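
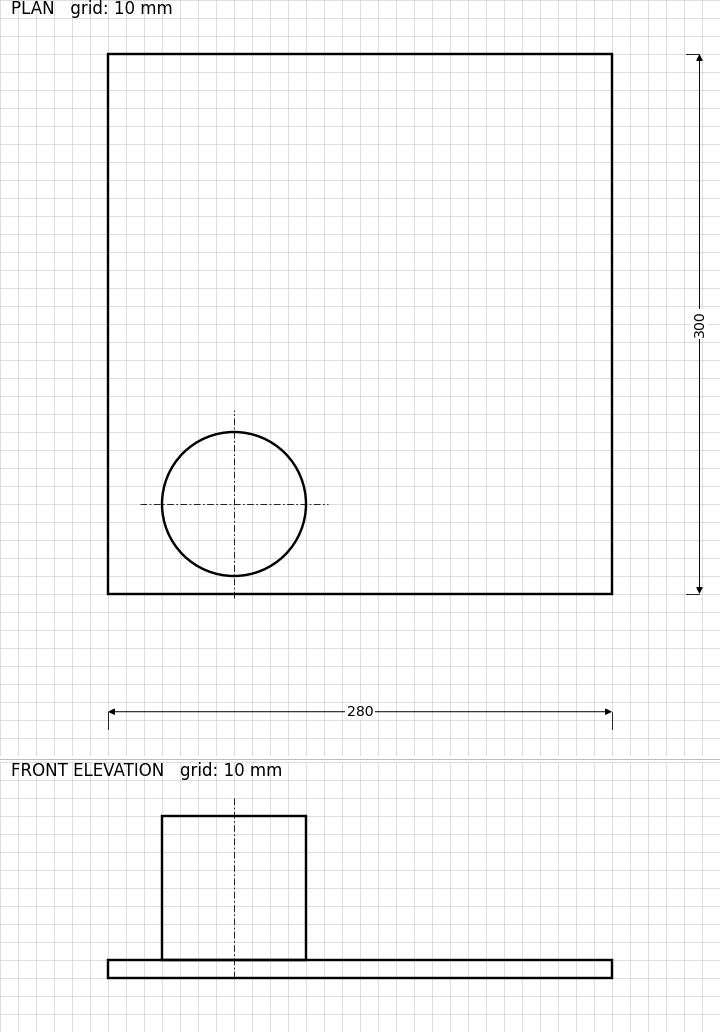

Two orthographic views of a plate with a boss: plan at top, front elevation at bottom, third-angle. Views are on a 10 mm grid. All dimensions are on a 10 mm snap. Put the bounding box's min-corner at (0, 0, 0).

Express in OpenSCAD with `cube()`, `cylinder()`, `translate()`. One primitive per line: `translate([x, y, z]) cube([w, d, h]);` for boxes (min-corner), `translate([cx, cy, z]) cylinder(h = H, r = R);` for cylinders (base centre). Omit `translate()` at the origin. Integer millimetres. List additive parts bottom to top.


cube([280, 300, 10]);
translate([70, 50, 10]) cylinder(h = 80, r = 40);


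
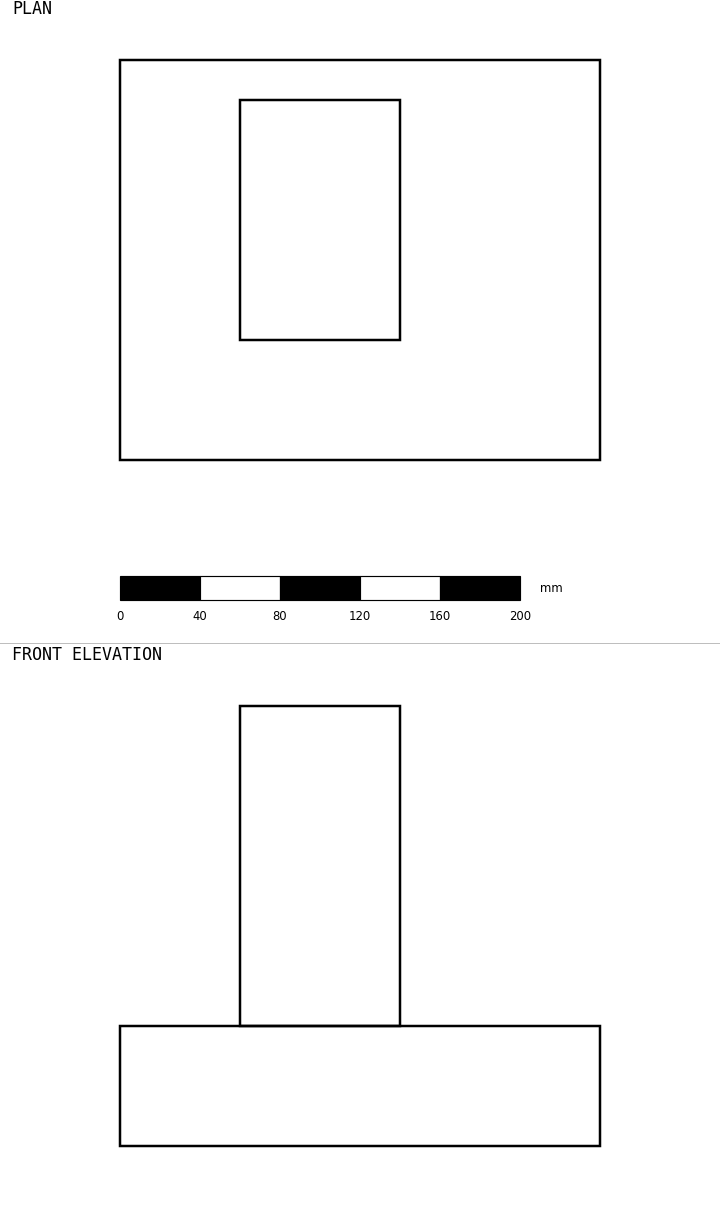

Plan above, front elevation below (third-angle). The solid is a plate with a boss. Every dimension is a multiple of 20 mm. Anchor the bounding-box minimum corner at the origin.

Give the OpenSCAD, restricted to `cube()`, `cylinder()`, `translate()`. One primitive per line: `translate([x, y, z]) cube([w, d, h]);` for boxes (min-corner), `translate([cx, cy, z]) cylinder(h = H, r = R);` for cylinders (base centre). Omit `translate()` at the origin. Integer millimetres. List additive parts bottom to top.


cube([240, 200, 60]);
translate([60, 60, 60]) cube([80, 120, 160]);


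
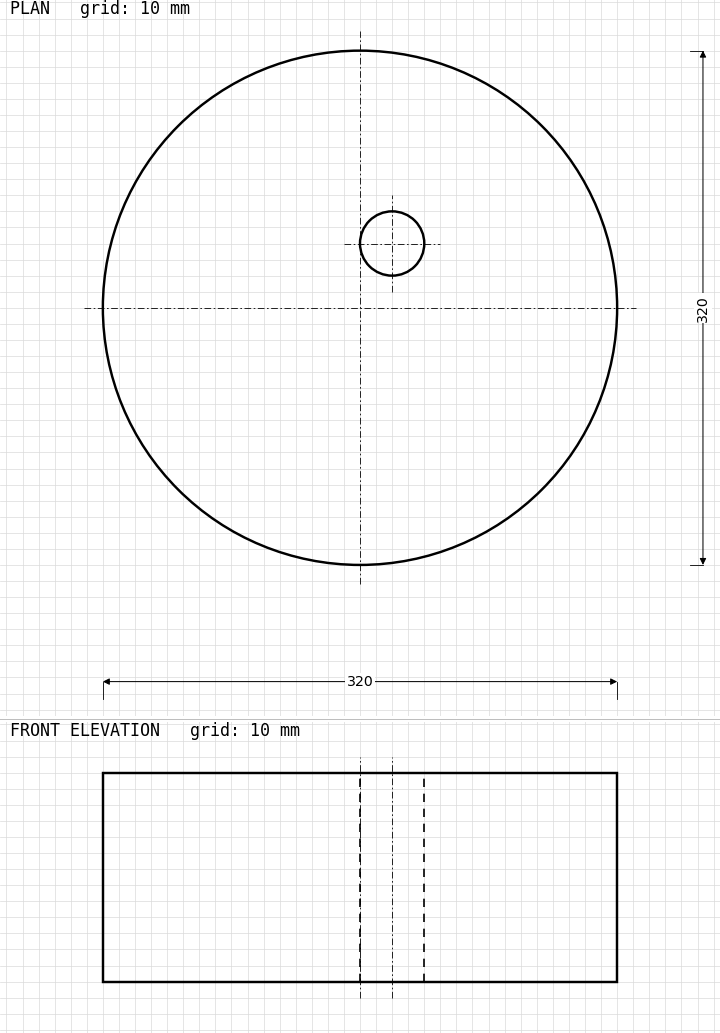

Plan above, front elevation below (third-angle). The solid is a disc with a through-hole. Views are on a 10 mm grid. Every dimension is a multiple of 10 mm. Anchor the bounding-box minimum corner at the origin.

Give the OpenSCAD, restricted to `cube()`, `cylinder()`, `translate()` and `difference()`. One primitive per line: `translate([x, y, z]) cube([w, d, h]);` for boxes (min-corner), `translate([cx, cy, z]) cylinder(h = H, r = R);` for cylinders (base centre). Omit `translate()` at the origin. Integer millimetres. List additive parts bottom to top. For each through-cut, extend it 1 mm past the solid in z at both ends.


difference() {
  translate([160, 160, 0]) cylinder(h = 130, r = 160);
  translate([180, 200, -1]) cylinder(h = 132, r = 20);
}


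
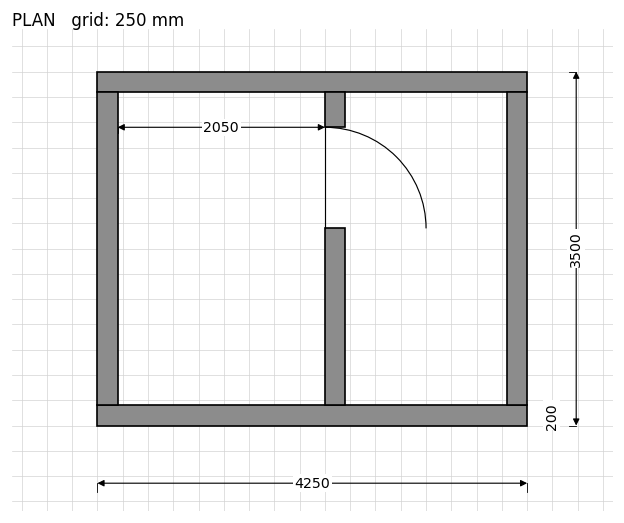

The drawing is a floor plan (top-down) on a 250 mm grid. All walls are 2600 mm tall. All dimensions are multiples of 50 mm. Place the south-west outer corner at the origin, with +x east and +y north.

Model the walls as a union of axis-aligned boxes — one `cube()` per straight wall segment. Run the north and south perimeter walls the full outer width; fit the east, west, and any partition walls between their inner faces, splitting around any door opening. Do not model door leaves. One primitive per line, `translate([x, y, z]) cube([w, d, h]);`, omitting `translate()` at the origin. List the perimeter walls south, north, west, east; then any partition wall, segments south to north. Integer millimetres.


cube([4250, 200, 2600]);
translate([0, 3300, 0]) cube([4250, 200, 2600]);
translate([0, 200, 0]) cube([200, 3100, 2600]);
translate([4050, 200, 0]) cube([200, 3100, 2600]);
translate([2250, 200, 0]) cube([200, 1750, 2600]);
translate([2250, 2950, 0]) cube([200, 350, 2600]);


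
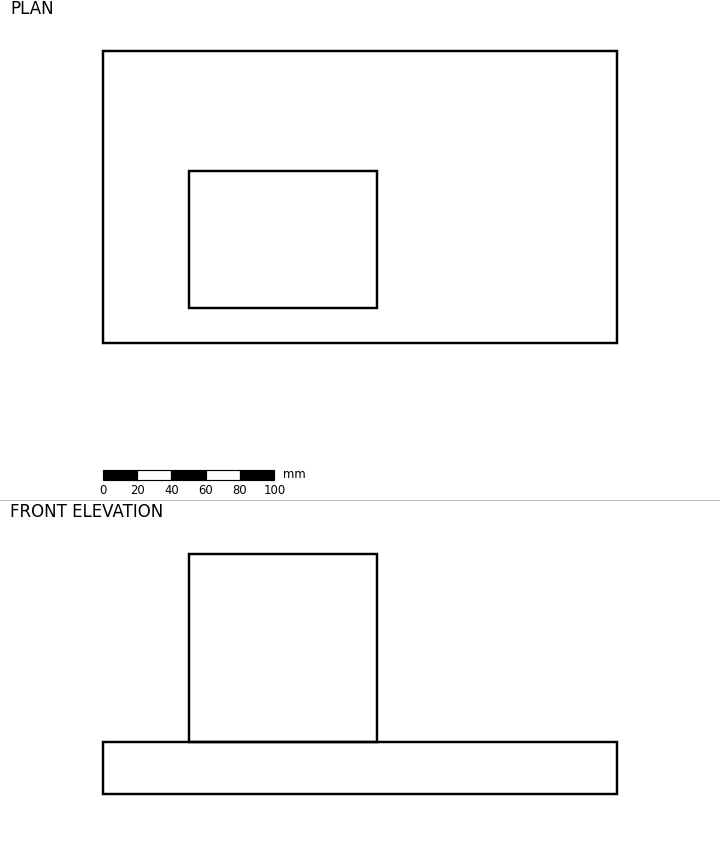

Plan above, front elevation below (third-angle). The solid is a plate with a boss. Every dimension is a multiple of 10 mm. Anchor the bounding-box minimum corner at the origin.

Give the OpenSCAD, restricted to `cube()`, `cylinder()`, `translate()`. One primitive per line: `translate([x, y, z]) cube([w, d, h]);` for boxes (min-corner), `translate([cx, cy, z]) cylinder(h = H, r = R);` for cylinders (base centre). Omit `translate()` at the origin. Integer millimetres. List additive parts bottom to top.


cube([300, 170, 30]);
translate([50, 20, 30]) cube([110, 80, 110]);


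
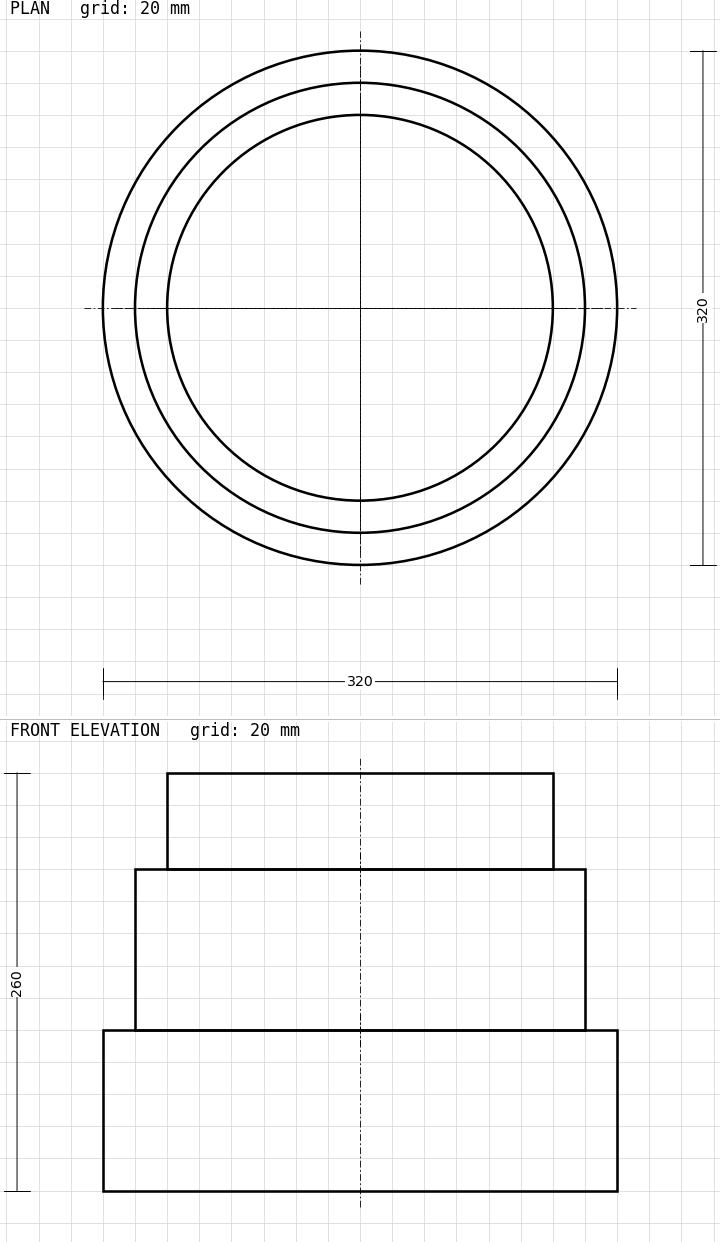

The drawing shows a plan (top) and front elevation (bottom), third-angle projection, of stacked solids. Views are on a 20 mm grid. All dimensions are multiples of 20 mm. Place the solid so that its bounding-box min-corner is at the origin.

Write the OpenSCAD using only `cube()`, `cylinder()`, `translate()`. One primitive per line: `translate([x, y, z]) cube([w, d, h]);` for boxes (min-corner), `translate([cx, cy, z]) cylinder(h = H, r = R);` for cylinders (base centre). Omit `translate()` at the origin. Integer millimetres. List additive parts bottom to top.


translate([160, 160, 0]) cylinder(h = 100, r = 160);
translate([160, 160, 100]) cylinder(h = 100, r = 140);
translate([160, 160, 200]) cylinder(h = 60, r = 120);


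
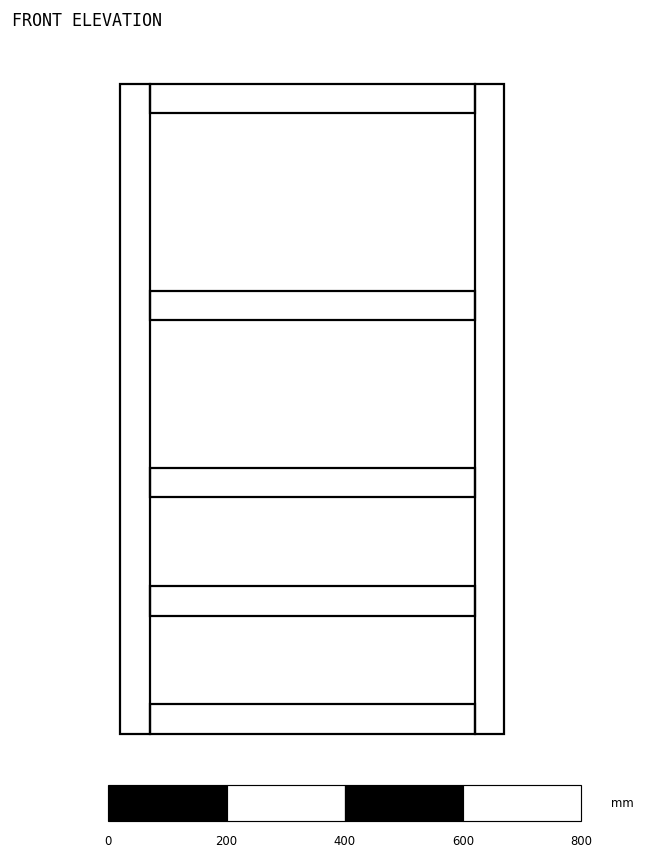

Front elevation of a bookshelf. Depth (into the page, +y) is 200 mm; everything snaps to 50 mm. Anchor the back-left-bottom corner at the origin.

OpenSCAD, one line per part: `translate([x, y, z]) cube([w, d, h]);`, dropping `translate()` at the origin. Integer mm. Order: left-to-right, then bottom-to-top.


cube([50, 200, 1100]);
translate([50, 0, 0]) cube([550, 200, 50]);
translate([50, 0, 200]) cube([550, 200, 50]);
translate([50, 0, 400]) cube([550, 200, 50]);
translate([50, 0, 700]) cube([550, 200, 50]);
translate([50, 0, 1050]) cube([550, 200, 50]);
translate([600, 0, 0]) cube([50, 200, 1100]);


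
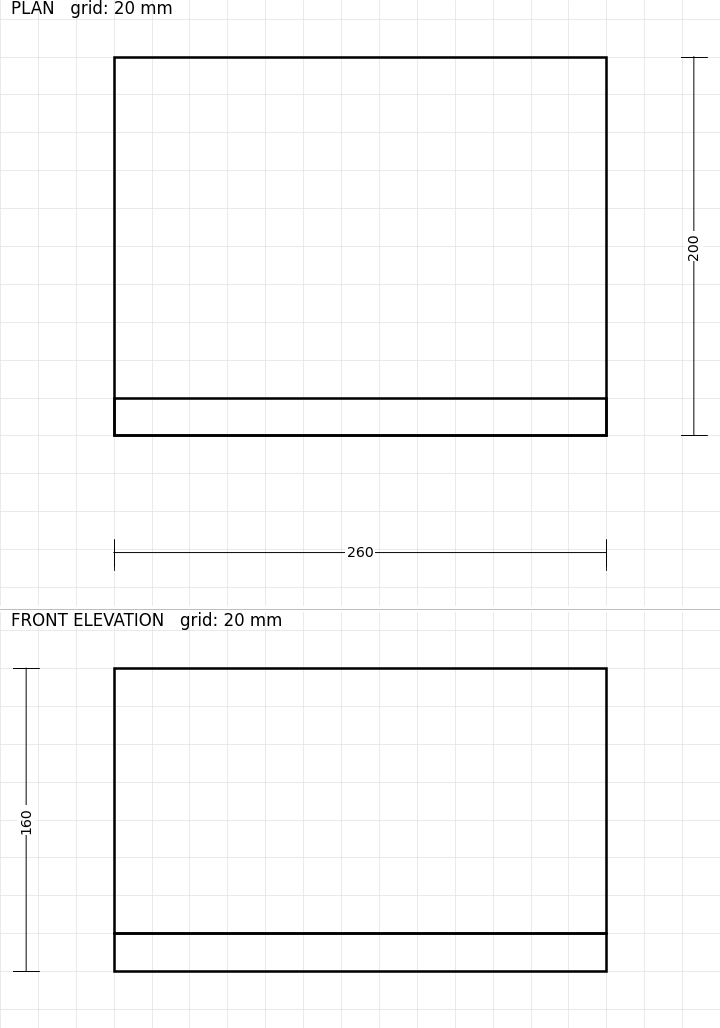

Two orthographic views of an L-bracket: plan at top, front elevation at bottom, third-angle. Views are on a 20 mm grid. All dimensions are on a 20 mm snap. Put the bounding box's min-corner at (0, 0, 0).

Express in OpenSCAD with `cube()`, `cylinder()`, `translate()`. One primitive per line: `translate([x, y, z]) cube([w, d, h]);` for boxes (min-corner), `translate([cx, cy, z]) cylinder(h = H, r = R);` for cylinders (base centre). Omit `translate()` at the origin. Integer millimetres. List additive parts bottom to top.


cube([260, 200, 20]);
translate([0, 0, 20]) cube([260, 20, 140]);


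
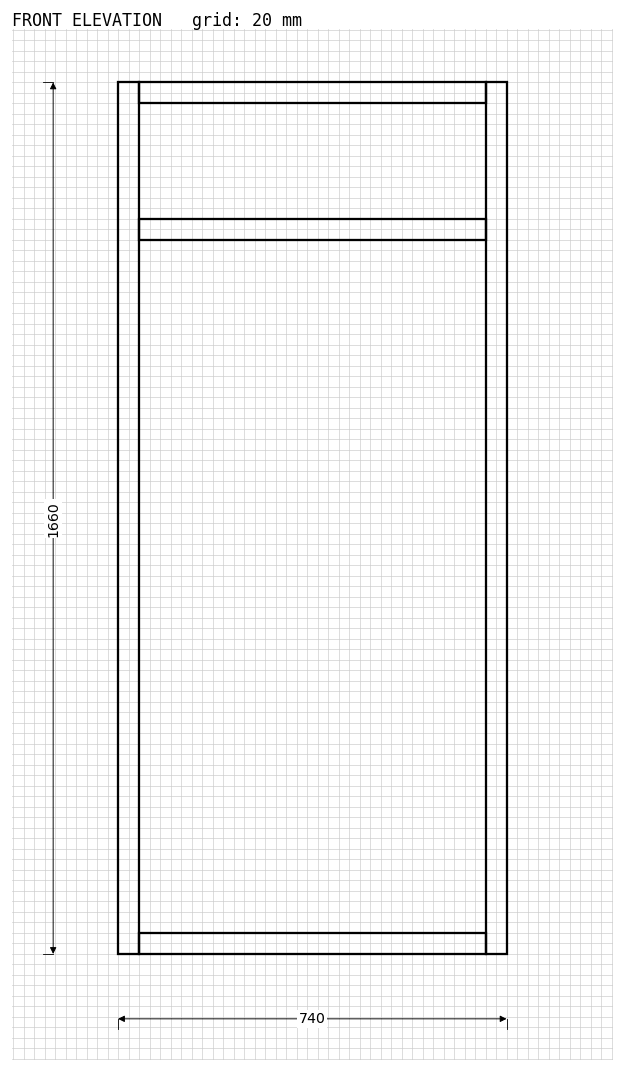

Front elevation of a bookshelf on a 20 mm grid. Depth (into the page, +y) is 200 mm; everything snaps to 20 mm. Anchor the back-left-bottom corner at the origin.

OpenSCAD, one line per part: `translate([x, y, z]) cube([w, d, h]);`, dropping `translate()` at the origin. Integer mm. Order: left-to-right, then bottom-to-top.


cube([40, 200, 1660]);
translate([40, 0, 0]) cube([660, 200, 40]);
translate([40, 0, 1360]) cube([660, 200, 40]);
translate([40, 0, 1620]) cube([660, 200, 40]);
translate([700, 0, 0]) cube([40, 200, 1660]);


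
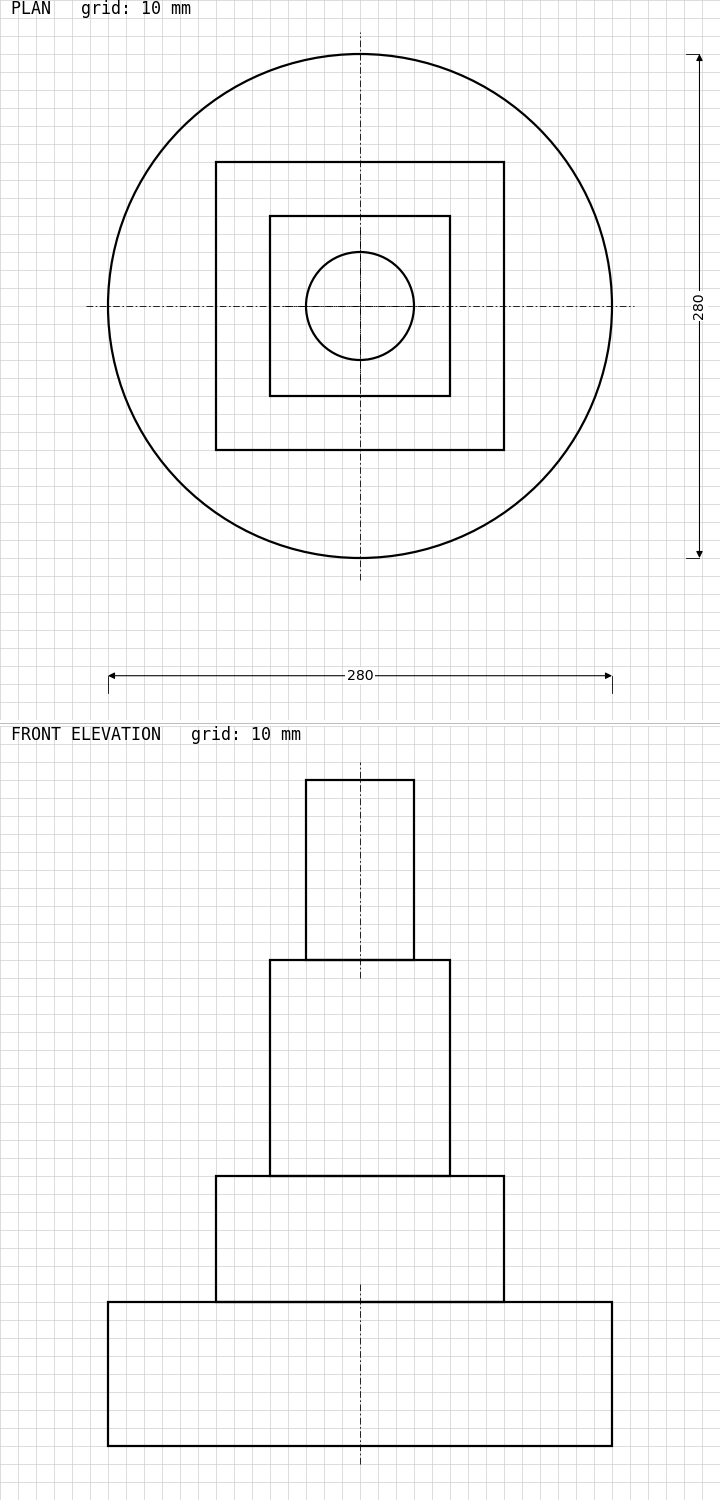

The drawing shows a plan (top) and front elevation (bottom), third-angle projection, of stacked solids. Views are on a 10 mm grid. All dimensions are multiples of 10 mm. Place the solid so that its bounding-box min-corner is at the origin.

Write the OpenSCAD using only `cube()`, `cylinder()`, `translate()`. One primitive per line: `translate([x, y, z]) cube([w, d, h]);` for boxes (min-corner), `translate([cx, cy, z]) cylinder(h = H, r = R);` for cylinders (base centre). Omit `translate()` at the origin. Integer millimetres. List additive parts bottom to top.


translate([140, 140, 0]) cylinder(h = 80, r = 140);
translate([60, 60, 80]) cube([160, 160, 70]);
translate([90, 90, 150]) cube([100, 100, 120]);
translate([140, 140, 270]) cylinder(h = 100, r = 30);


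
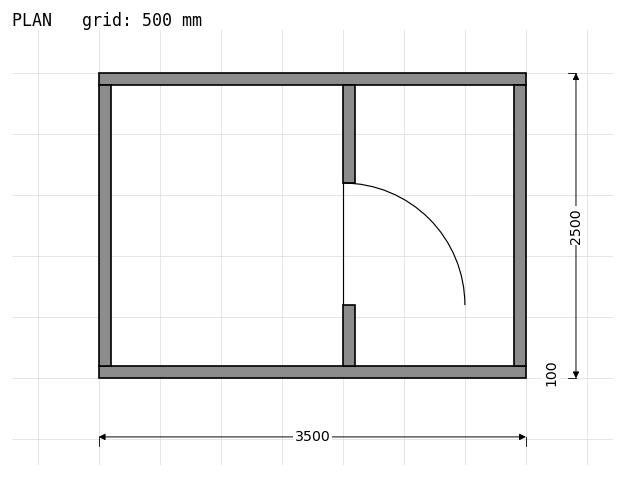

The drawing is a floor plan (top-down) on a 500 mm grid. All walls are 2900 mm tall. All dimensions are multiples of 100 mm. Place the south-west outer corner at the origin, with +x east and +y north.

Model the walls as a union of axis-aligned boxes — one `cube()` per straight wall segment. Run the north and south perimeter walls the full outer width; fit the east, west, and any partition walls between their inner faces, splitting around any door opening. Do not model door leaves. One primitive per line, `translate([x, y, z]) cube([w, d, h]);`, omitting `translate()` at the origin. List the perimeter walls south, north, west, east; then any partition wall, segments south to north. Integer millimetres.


cube([3500, 100, 2900]);
translate([0, 2400, 0]) cube([3500, 100, 2900]);
translate([0, 100, 0]) cube([100, 2300, 2900]);
translate([3400, 100, 0]) cube([100, 2300, 2900]);
translate([2000, 100, 0]) cube([100, 500, 2900]);
translate([2000, 1600, 0]) cube([100, 800, 2900]);


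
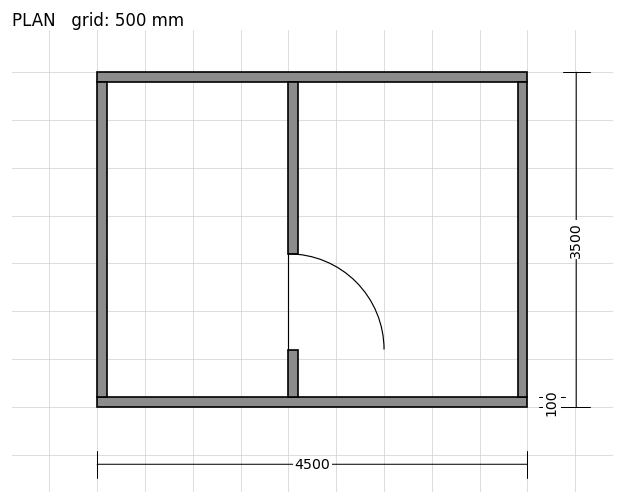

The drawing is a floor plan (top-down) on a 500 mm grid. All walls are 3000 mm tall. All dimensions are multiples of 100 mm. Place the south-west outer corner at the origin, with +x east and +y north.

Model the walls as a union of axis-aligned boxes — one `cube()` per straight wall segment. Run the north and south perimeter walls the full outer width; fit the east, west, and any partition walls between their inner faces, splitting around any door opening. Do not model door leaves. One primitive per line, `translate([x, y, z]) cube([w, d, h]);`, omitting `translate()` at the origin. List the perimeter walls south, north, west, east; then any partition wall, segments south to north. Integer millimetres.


cube([4500, 100, 3000]);
translate([0, 3400, 0]) cube([4500, 100, 3000]);
translate([0, 100, 0]) cube([100, 3300, 3000]);
translate([4400, 100, 0]) cube([100, 3300, 3000]);
translate([2000, 100, 0]) cube([100, 500, 3000]);
translate([2000, 1600, 0]) cube([100, 1800, 3000]);


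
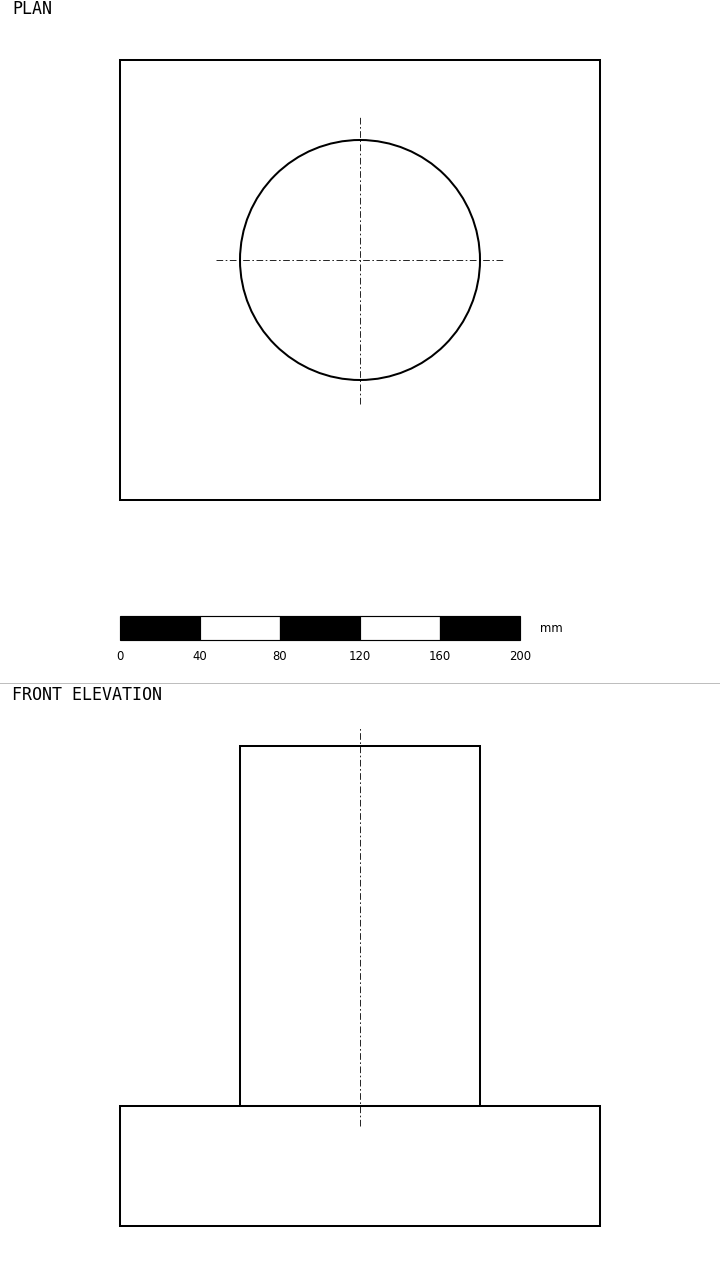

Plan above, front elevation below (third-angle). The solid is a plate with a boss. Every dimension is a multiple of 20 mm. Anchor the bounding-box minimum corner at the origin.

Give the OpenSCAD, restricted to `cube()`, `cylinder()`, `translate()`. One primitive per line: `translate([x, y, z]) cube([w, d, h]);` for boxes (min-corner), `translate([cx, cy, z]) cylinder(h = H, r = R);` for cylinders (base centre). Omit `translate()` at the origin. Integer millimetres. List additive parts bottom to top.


cube([240, 220, 60]);
translate([120, 120, 60]) cylinder(h = 180, r = 60);


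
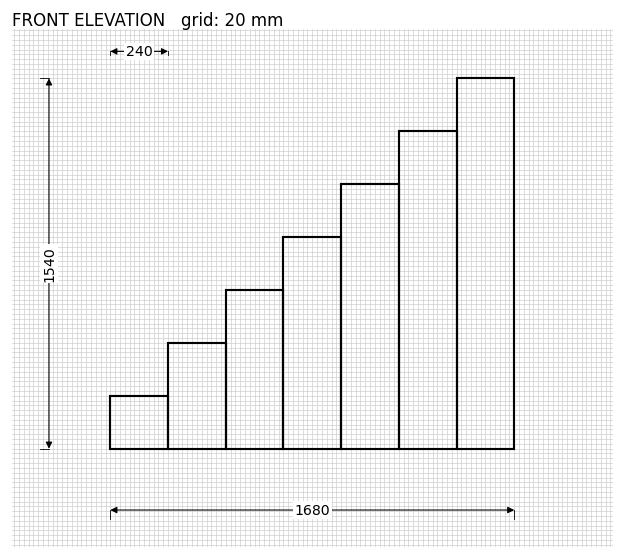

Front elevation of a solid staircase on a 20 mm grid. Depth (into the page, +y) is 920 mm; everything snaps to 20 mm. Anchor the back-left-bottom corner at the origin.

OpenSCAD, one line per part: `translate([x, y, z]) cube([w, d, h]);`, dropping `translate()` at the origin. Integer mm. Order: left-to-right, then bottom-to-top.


cube([240, 920, 220]);
translate([240, 0, 0]) cube([240, 920, 440]);
translate([480, 0, 0]) cube([240, 920, 660]);
translate([720, 0, 0]) cube([240, 920, 880]);
translate([960, 0, 0]) cube([240, 920, 1100]);
translate([1200, 0, 0]) cube([240, 920, 1320]);
translate([1440, 0, 0]) cube([240, 920, 1540]);


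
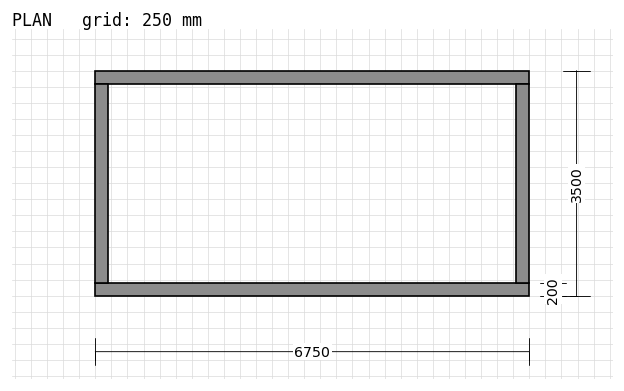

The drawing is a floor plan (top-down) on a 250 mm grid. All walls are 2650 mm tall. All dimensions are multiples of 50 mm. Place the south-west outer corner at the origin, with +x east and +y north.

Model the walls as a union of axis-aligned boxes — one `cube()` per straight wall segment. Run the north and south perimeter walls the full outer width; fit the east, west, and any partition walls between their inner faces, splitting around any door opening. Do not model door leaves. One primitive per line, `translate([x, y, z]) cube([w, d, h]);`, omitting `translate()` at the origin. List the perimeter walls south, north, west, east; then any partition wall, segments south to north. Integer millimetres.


cube([6750, 200, 2650]);
translate([0, 3300, 0]) cube([6750, 200, 2650]);
translate([0, 200, 0]) cube([200, 3100, 2650]);
translate([6550, 200, 0]) cube([200, 3100, 2650]);


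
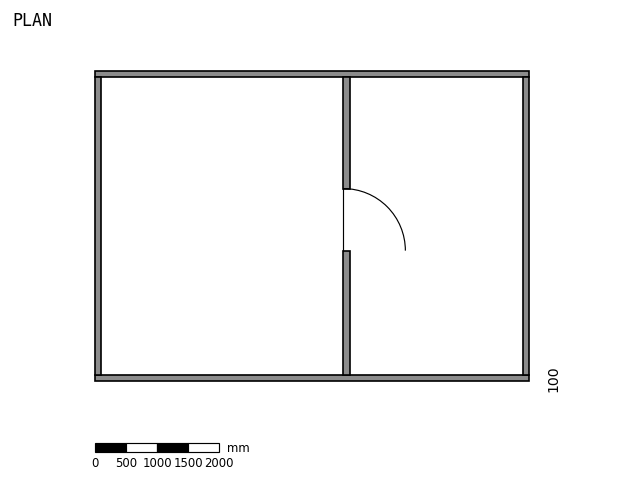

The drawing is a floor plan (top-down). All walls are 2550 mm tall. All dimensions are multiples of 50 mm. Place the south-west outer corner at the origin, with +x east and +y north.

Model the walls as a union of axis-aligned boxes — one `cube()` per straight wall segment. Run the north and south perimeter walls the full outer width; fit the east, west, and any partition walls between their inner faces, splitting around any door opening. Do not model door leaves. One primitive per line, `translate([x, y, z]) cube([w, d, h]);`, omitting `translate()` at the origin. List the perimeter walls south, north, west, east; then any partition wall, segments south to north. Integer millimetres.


cube([7000, 100, 2550]);
translate([0, 4900, 0]) cube([7000, 100, 2550]);
translate([0, 100, 0]) cube([100, 4800, 2550]);
translate([6900, 100, 0]) cube([100, 4800, 2550]);
translate([4000, 100, 0]) cube([100, 2000, 2550]);
translate([4000, 3100, 0]) cube([100, 1800, 2550]);


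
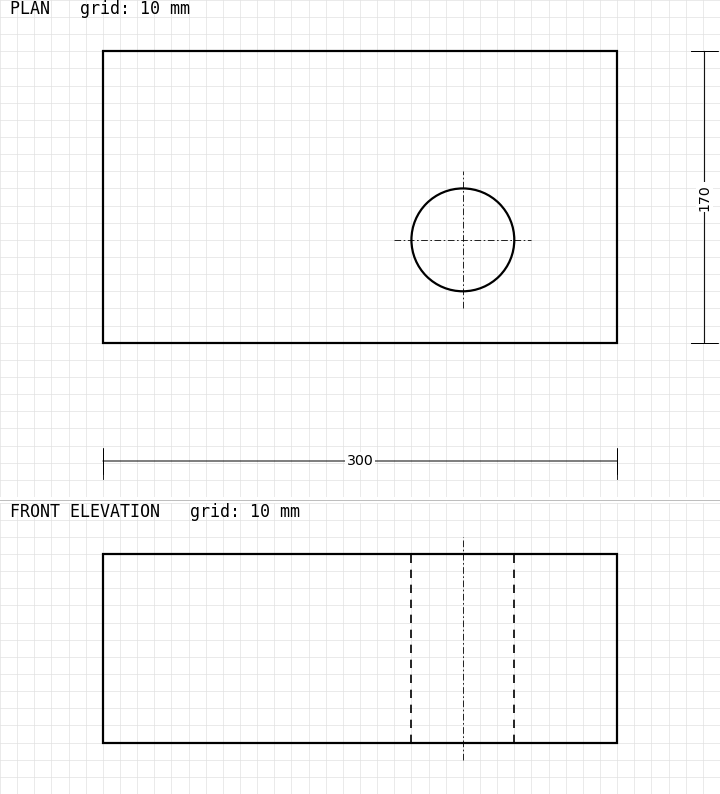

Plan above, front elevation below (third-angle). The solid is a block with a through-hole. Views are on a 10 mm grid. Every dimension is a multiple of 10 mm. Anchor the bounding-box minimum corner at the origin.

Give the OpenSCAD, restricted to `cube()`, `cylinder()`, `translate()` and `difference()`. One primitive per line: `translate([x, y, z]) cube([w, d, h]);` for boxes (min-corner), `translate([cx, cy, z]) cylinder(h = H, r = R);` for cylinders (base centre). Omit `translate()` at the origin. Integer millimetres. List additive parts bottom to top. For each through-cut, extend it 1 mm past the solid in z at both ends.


difference() {
  cube([300, 170, 110]);
  translate([210, 60, -1]) cylinder(h = 112, r = 30);
}


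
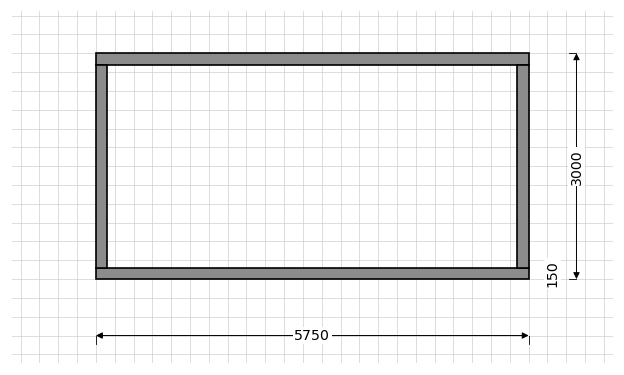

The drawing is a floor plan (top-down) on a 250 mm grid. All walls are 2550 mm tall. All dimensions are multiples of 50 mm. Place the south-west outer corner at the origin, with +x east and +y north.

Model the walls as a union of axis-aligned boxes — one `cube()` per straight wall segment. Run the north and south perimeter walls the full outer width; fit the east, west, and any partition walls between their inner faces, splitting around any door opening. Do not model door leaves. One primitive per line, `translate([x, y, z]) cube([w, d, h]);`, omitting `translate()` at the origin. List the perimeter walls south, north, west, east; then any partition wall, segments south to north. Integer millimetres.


cube([5750, 150, 2550]);
translate([0, 2850, 0]) cube([5750, 150, 2550]);
translate([0, 150, 0]) cube([150, 2700, 2550]);
translate([5600, 150, 0]) cube([150, 2700, 2550]);


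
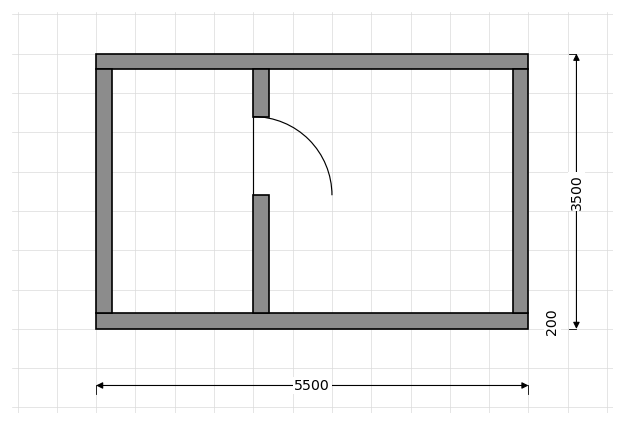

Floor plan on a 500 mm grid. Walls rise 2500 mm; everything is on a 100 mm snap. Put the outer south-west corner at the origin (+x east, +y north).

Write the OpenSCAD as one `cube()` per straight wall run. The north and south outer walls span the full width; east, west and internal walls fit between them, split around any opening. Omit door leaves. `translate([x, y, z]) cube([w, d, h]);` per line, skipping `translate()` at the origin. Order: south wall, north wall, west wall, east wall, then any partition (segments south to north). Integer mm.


cube([5500, 200, 2500]);
translate([0, 3300, 0]) cube([5500, 200, 2500]);
translate([0, 200, 0]) cube([200, 3100, 2500]);
translate([5300, 200, 0]) cube([200, 3100, 2500]);
translate([2000, 200, 0]) cube([200, 1500, 2500]);
translate([2000, 2700, 0]) cube([200, 600, 2500]);


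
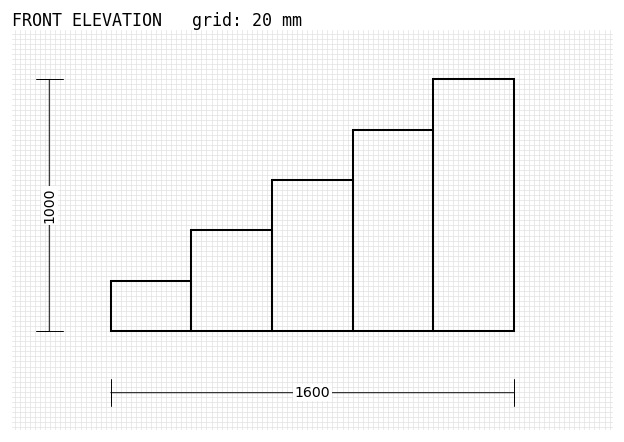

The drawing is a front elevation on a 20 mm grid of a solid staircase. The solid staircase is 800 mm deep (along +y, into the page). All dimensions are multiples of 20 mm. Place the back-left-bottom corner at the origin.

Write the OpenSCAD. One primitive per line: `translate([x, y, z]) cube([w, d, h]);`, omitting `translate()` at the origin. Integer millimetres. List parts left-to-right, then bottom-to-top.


cube([320, 800, 200]);
translate([320, 0, 0]) cube([320, 800, 400]);
translate([640, 0, 0]) cube([320, 800, 600]);
translate([960, 0, 0]) cube([320, 800, 800]);
translate([1280, 0, 0]) cube([320, 800, 1000]);


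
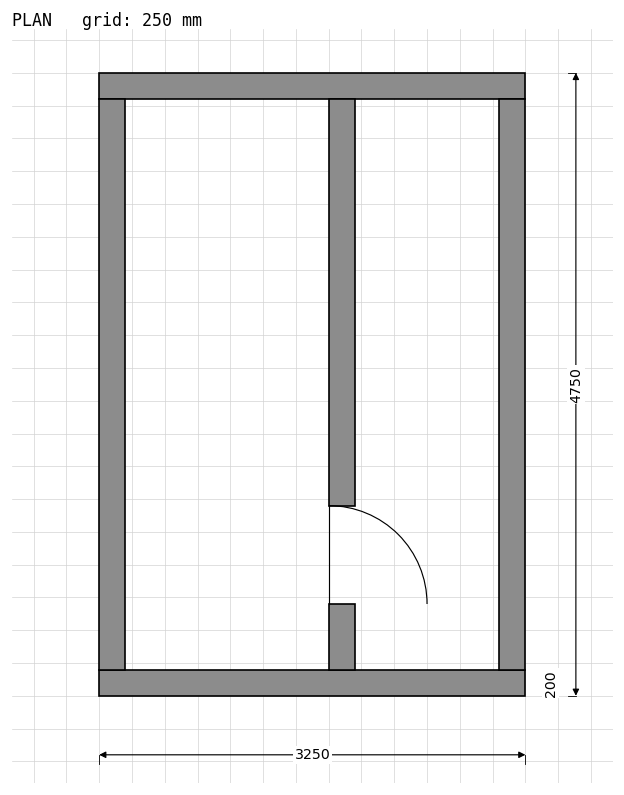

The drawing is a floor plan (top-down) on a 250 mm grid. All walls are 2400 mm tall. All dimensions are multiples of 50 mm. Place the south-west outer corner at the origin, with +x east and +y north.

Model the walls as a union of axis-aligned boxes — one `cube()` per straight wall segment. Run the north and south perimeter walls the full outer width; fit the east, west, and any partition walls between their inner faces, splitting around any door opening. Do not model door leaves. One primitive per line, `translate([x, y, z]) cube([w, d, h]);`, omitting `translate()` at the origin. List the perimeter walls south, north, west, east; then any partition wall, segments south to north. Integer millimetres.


cube([3250, 200, 2400]);
translate([0, 4550, 0]) cube([3250, 200, 2400]);
translate([0, 200, 0]) cube([200, 4350, 2400]);
translate([3050, 200, 0]) cube([200, 4350, 2400]);
translate([1750, 200, 0]) cube([200, 500, 2400]);
translate([1750, 1450, 0]) cube([200, 3100, 2400]);


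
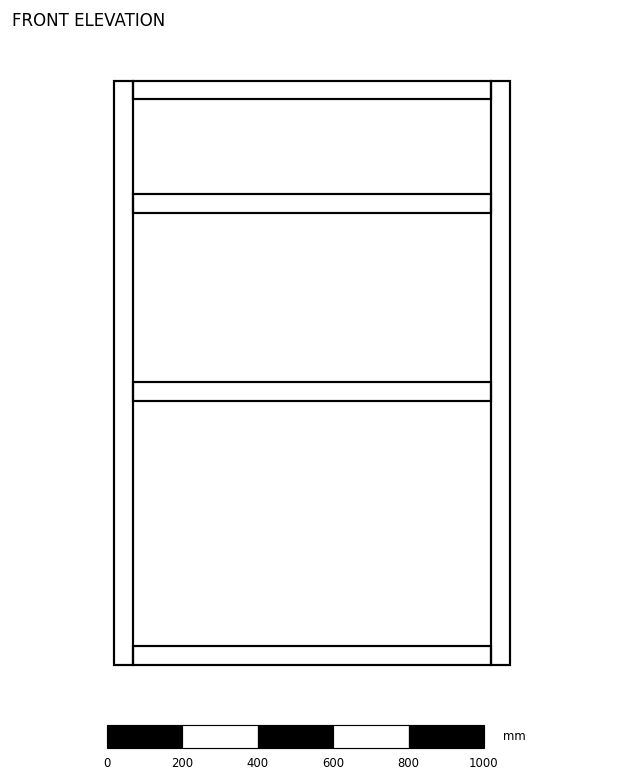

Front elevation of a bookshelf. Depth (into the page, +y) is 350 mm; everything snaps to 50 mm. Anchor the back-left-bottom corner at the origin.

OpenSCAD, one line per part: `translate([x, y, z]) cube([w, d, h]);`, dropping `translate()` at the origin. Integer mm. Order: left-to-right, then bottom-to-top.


cube([50, 350, 1550]);
translate([50, 0, 0]) cube([950, 350, 50]);
translate([50, 0, 700]) cube([950, 350, 50]);
translate([50, 0, 1200]) cube([950, 350, 50]);
translate([50, 0, 1500]) cube([950, 350, 50]);
translate([1000, 0, 0]) cube([50, 350, 1550]);


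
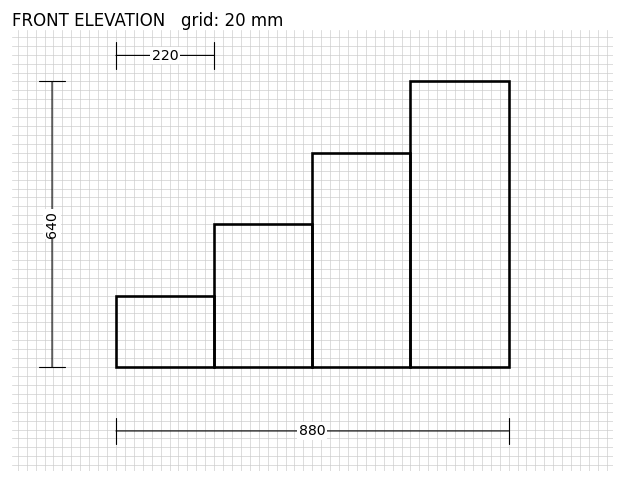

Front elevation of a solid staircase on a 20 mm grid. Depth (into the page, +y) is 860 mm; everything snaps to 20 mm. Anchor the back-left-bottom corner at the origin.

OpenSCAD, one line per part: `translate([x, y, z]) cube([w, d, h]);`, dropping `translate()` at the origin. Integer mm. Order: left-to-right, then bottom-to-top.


cube([220, 860, 160]);
translate([220, 0, 0]) cube([220, 860, 320]);
translate([440, 0, 0]) cube([220, 860, 480]);
translate([660, 0, 0]) cube([220, 860, 640]);


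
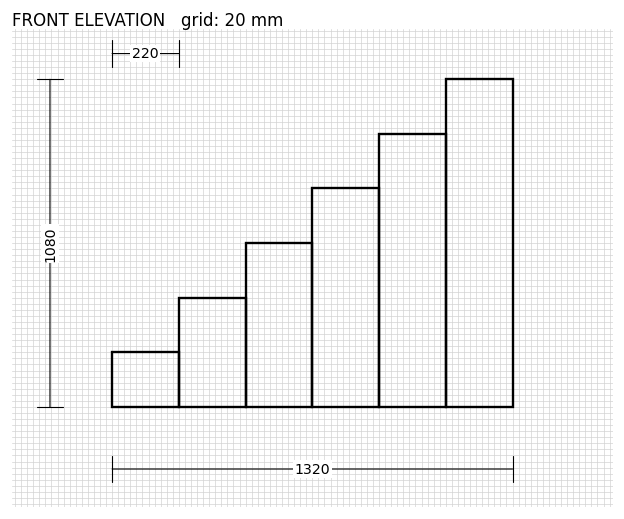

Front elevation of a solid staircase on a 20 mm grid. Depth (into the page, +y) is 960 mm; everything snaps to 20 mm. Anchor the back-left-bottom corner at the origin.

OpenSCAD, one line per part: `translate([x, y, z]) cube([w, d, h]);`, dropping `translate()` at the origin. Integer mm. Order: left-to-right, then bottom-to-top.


cube([220, 960, 180]);
translate([220, 0, 0]) cube([220, 960, 360]);
translate([440, 0, 0]) cube([220, 960, 540]);
translate([660, 0, 0]) cube([220, 960, 720]);
translate([880, 0, 0]) cube([220, 960, 900]);
translate([1100, 0, 0]) cube([220, 960, 1080]);


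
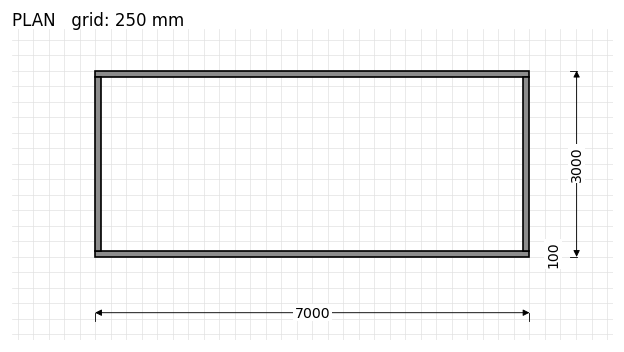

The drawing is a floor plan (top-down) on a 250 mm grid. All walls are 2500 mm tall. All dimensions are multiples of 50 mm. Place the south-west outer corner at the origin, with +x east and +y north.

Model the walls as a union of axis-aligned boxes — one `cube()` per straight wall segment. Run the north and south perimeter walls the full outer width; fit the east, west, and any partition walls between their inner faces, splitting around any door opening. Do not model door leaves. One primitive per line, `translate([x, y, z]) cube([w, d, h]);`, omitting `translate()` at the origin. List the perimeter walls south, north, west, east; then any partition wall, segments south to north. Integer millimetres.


cube([7000, 100, 2500]);
translate([0, 2900, 0]) cube([7000, 100, 2500]);
translate([0, 100, 0]) cube([100, 2800, 2500]);
translate([6900, 100, 0]) cube([100, 2800, 2500]);


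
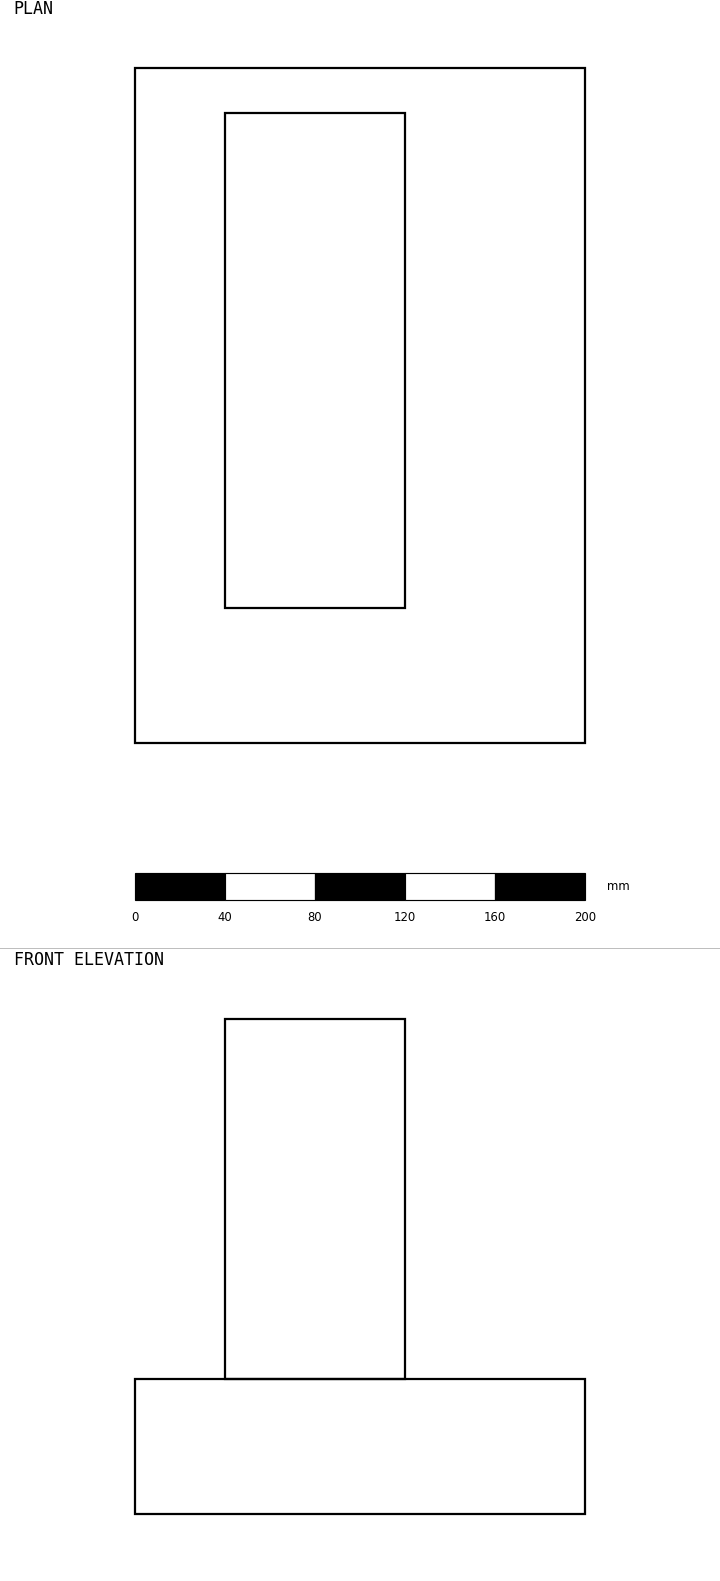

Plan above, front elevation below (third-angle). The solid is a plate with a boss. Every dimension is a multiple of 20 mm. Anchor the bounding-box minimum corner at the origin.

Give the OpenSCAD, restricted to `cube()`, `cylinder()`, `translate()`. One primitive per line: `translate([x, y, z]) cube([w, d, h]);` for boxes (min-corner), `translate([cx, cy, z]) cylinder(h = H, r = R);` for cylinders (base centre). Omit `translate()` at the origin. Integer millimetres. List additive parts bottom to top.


cube([200, 300, 60]);
translate([40, 60, 60]) cube([80, 220, 160]);


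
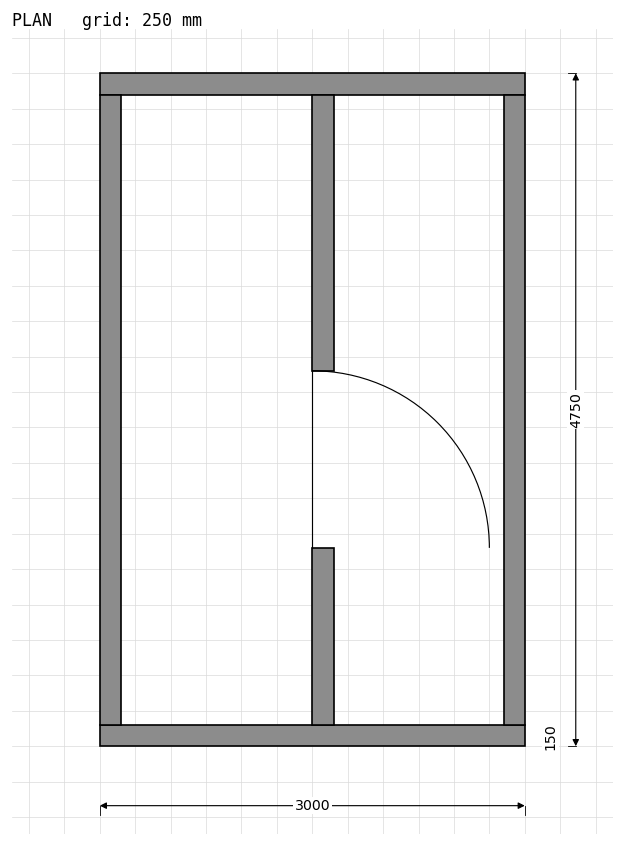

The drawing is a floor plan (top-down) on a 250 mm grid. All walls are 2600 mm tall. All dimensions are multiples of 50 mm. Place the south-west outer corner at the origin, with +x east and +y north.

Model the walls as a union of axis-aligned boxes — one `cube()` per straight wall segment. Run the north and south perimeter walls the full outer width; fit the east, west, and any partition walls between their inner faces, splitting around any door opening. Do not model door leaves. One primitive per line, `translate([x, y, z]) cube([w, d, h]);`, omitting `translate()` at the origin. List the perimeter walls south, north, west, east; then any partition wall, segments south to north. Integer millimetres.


cube([3000, 150, 2600]);
translate([0, 4600, 0]) cube([3000, 150, 2600]);
translate([0, 150, 0]) cube([150, 4450, 2600]);
translate([2850, 150, 0]) cube([150, 4450, 2600]);
translate([1500, 150, 0]) cube([150, 1250, 2600]);
translate([1500, 2650, 0]) cube([150, 1950, 2600]);


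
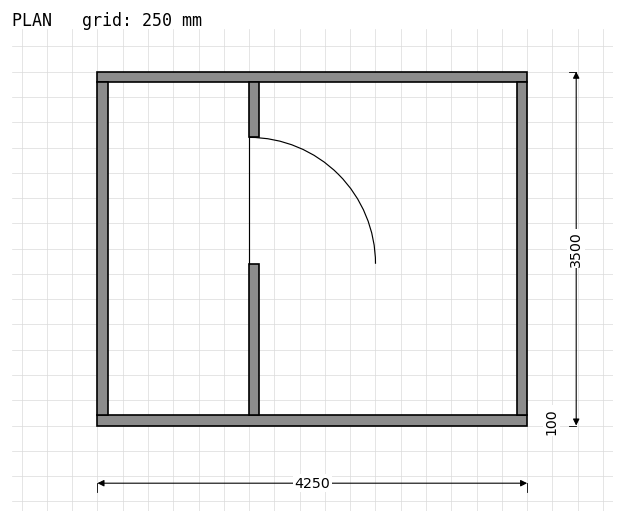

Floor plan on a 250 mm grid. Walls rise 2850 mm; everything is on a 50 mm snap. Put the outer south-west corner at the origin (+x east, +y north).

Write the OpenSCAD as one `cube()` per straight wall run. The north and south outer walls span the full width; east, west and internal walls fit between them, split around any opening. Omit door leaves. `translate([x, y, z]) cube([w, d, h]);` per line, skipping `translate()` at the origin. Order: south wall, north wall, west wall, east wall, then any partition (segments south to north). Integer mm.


cube([4250, 100, 2850]);
translate([0, 3400, 0]) cube([4250, 100, 2850]);
translate([0, 100, 0]) cube([100, 3300, 2850]);
translate([4150, 100, 0]) cube([100, 3300, 2850]);
translate([1500, 100, 0]) cube([100, 1500, 2850]);
translate([1500, 2850, 0]) cube([100, 550, 2850]);


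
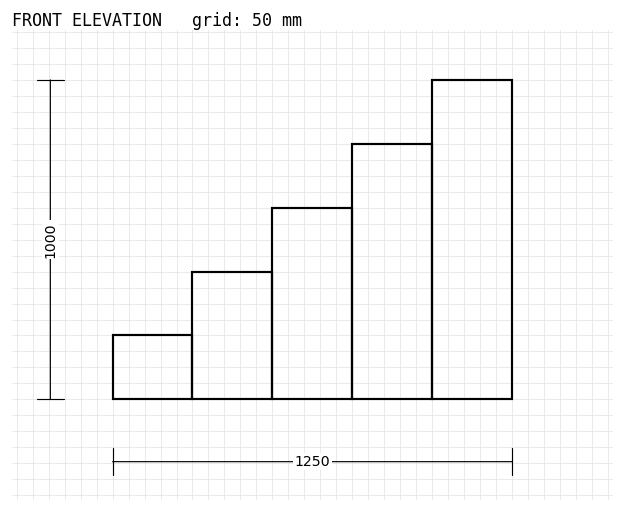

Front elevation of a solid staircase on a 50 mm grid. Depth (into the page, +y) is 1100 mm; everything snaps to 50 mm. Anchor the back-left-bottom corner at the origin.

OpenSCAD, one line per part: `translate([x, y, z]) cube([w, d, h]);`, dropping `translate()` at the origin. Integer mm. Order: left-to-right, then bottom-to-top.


cube([250, 1100, 200]);
translate([250, 0, 0]) cube([250, 1100, 400]);
translate([500, 0, 0]) cube([250, 1100, 600]);
translate([750, 0, 0]) cube([250, 1100, 800]);
translate([1000, 0, 0]) cube([250, 1100, 1000]);


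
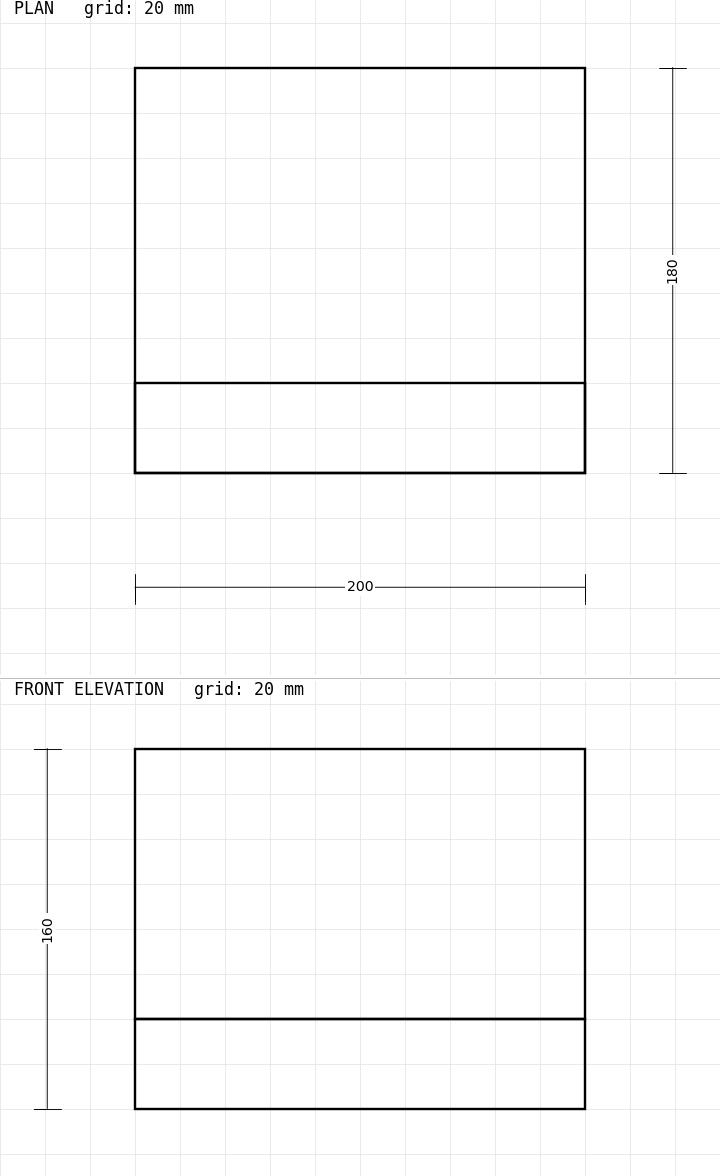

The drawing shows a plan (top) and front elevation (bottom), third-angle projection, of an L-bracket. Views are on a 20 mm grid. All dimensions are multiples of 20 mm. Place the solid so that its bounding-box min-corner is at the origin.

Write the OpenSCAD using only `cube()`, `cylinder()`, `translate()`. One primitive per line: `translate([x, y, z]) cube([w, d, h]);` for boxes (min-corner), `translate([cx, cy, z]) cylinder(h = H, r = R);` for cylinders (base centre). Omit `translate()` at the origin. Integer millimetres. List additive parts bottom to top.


cube([200, 180, 40]);
translate([0, 0, 40]) cube([200, 40, 120]);


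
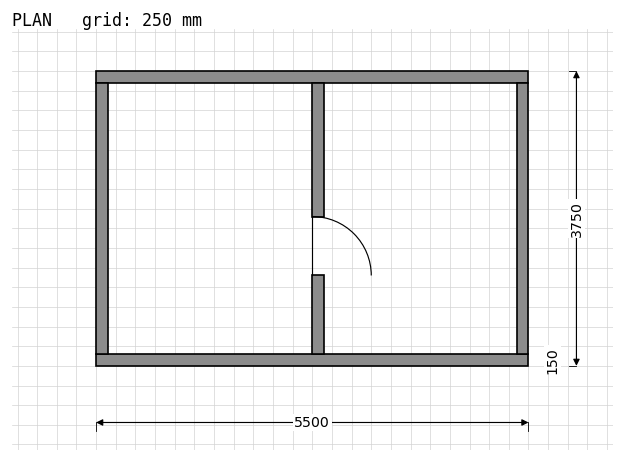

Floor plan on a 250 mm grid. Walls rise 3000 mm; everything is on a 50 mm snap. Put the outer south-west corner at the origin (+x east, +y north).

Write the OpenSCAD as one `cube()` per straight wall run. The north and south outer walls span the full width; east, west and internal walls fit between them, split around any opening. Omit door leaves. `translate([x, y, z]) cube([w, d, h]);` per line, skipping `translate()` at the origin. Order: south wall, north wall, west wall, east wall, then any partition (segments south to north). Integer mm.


cube([5500, 150, 3000]);
translate([0, 3600, 0]) cube([5500, 150, 3000]);
translate([0, 150, 0]) cube([150, 3450, 3000]);
translate([5350, 150, 0]) cube([150, 3450, 3000]);
translate([2750, 150, 0]) cube([150, 1000, 3000]);
translate([2750, 1900, 0]) cube([150, 1700, 3000]);


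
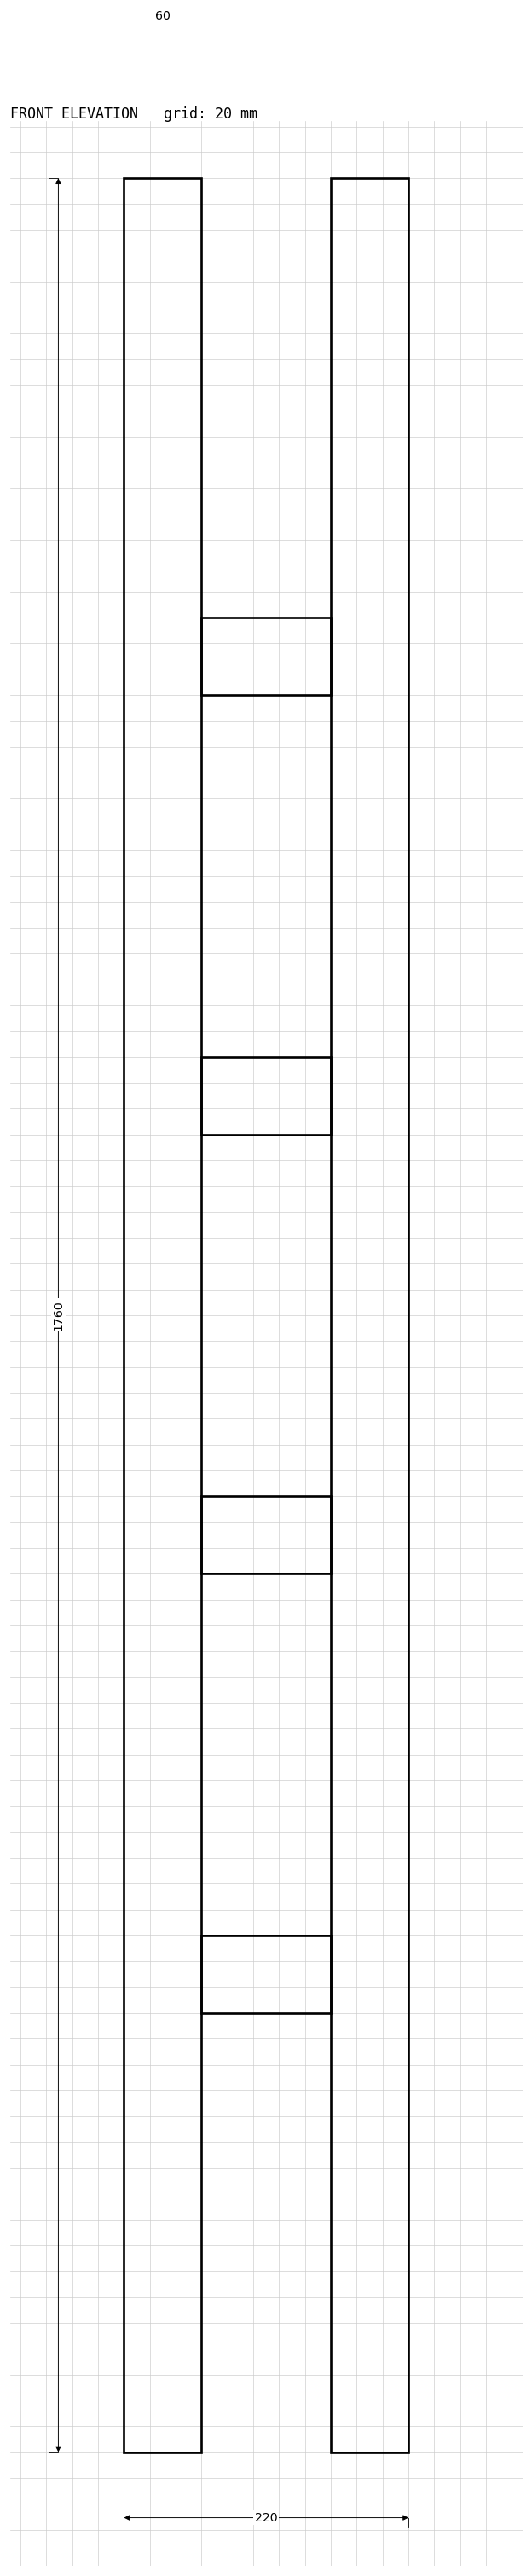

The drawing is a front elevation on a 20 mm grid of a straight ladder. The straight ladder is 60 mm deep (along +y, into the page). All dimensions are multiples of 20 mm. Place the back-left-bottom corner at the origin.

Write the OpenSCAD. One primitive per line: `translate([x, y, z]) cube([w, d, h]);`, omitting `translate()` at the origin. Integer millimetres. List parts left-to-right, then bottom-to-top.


cube([60, 60, 1760]);
translate([60, 0, 340]) cube([100, 60, 60]);
translate([60, 0, 680]) cube([100, 60, 60]);
translate([60, 0, 1020]) cube([100, 60, 60]);
translate([60, 0, 1360]) cube([100, 60, 60]);
translate([160, 0, 0]) cube([60, 60, 1760]);


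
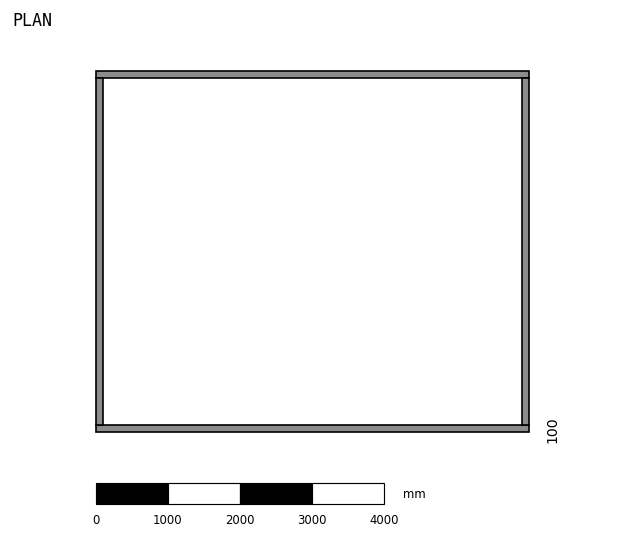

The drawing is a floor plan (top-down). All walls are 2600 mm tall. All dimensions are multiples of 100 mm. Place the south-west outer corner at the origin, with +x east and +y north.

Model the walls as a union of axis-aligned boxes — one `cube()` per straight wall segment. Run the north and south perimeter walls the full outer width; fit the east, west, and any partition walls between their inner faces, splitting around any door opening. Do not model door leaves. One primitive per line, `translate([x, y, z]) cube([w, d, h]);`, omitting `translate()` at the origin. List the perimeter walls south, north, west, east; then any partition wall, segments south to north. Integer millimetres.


cube([6000, 100, 2600]);
translate([0, 4900, 0]) cube([6000, 100, 2600]);
translate([0, 100, 0]) cube([100, 4800, 2600]);
translate([5900, 100, 0]) cube([100, 4800, 2600]);


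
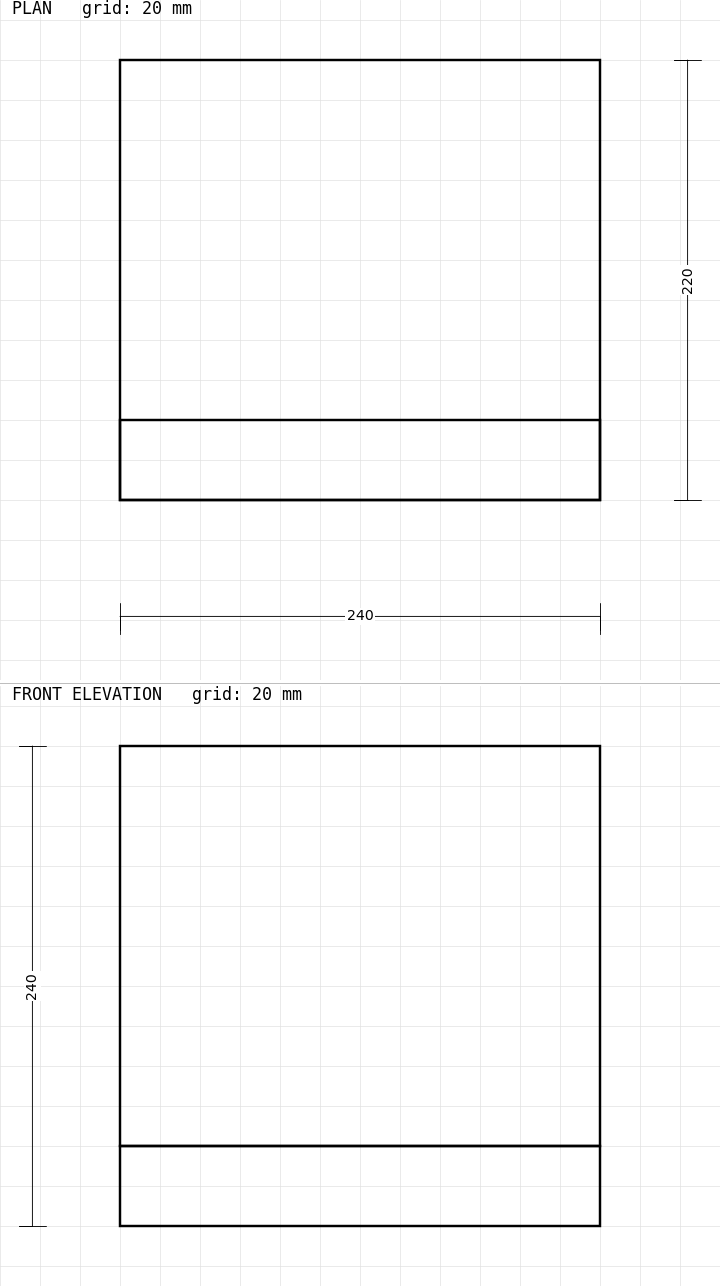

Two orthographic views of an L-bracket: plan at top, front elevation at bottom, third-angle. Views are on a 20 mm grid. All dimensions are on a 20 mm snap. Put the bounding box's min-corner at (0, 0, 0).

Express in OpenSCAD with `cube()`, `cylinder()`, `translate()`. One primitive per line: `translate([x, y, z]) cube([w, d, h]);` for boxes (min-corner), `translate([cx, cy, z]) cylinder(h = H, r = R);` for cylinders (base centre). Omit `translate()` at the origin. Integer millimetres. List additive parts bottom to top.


cube([240, 220, 40]);
translate([0, 0, 40]) cube([240, 40, 200]);


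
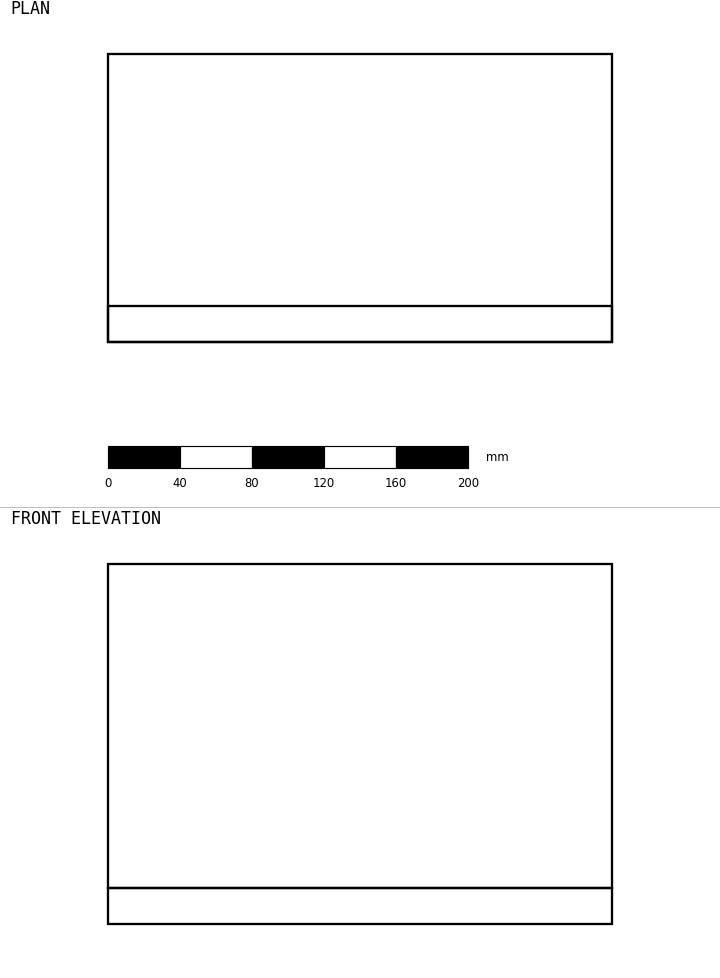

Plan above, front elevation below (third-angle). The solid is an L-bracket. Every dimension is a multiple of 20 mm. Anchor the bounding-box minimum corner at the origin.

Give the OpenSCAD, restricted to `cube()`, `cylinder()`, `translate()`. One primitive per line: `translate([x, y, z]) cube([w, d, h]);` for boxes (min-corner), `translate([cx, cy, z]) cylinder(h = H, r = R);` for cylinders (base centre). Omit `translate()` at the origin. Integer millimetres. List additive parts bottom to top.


cube([280, 160, 20]);
translate([0, 0, 20]) cube([280, 20, 180]);


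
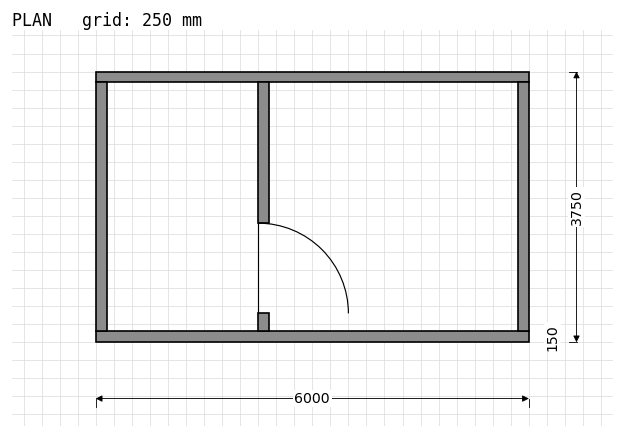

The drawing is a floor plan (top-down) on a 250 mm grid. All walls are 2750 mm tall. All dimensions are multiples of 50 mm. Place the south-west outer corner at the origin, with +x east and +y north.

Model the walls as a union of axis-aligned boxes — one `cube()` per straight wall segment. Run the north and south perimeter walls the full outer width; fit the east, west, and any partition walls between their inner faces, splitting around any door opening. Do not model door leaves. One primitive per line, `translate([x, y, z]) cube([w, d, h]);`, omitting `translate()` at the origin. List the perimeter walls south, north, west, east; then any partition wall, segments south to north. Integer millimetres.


cube([6000, 150, 2750]);
translate([0, 3600, 0]) cube([6000, 150, 2750]);
translate([0, 150, 0]) cube([150, 3450, 2750]);
translate([5850, 150, 0]) cube([150, 3450, 2750]);
translate([2250, 150, 0]) cube([150, 250, 2750]);
translate([2250, 1650, 0]) cube([150, 1950, 2750]);


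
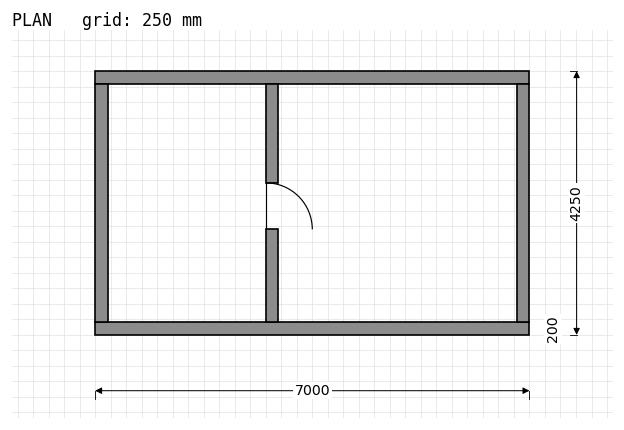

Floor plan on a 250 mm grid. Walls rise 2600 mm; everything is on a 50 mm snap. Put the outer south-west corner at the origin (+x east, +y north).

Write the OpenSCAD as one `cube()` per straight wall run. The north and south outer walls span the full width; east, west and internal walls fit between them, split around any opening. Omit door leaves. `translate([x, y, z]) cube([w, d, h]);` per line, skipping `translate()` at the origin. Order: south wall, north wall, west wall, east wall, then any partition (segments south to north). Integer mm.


cube([7000, 200, 2600]);
translate([0, 4050, 0]) cube([7000, 200, 2600]);
translate([0, 200, 0]) cube([200, 3850, 2600]);
translate([6800, 200, 0]) cube([200, 3850, 2600]);
translate([2750, 200, 0]) cube([200, 1500, 2600]);
translate([2750, 2450, 0]) cube([200, 1600, 2600]);


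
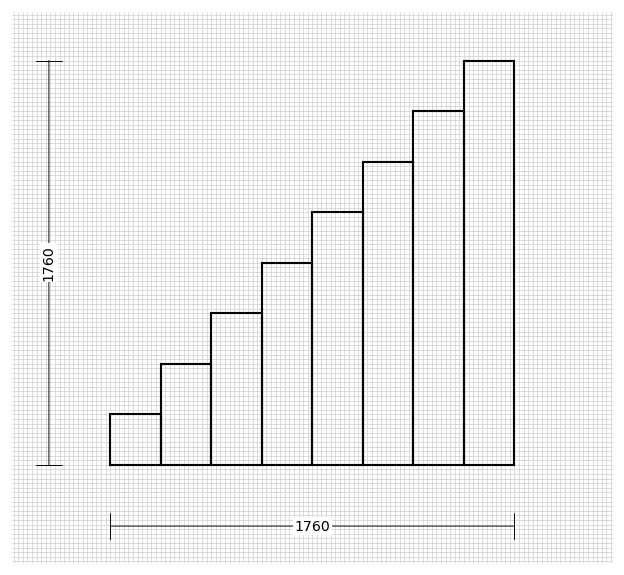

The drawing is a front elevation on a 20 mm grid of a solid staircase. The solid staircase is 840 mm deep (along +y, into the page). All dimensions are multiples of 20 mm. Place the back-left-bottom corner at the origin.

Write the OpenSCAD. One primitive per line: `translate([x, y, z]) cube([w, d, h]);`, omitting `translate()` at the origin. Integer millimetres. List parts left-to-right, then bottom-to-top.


cube([220, 840, 220]);
translate([220, 0, 0]) cube([220, 840, 440]);
translate([440, 0, 0]) cube([220, 840, 660]);
translate([660, 0, 0]) cube([220, 840, 880]);
translate([880, 0, 0]) cube([220, 840, 1100]);
translate([1100, 0, 0]) cube([220, 840, 1320]);
translate([1320, 0, 0]) cube([220, 840, 1540]);
translate([1540, 0, 0]) cube([220, 840, 1760]);


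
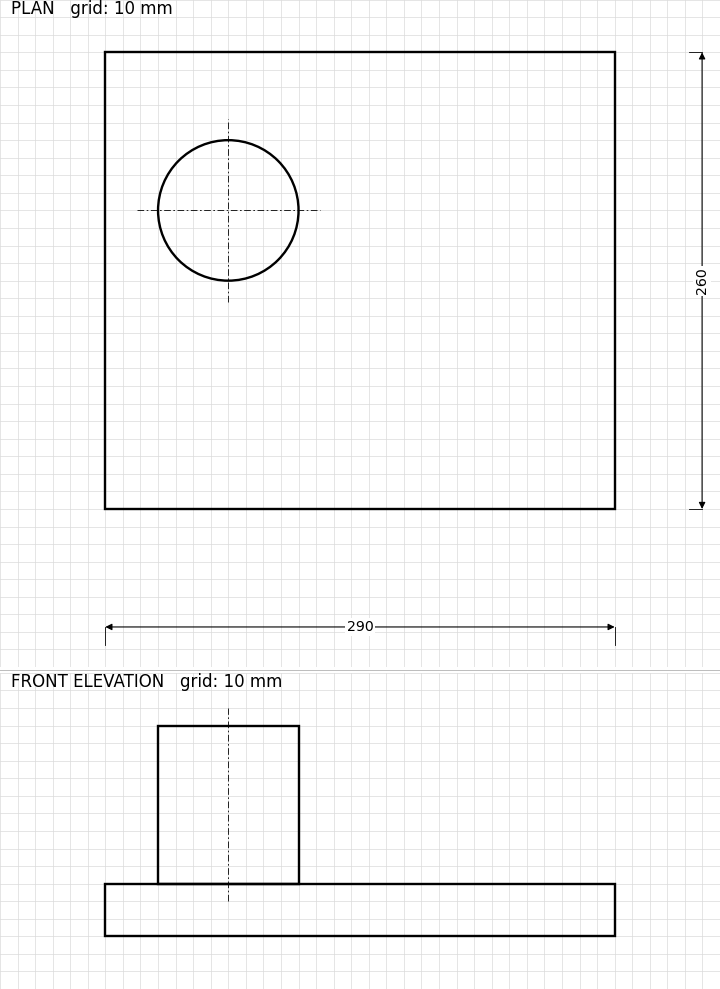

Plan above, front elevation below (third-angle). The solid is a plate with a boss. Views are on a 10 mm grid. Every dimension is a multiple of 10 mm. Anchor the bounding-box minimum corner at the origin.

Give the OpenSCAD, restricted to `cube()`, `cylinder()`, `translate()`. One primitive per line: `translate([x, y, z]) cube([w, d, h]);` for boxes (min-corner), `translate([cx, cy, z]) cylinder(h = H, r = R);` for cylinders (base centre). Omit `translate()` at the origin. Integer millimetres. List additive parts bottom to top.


cube([290, 260, 30]);
translate([70, 170, 30]) cylinder(h = 90, r = 40);
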